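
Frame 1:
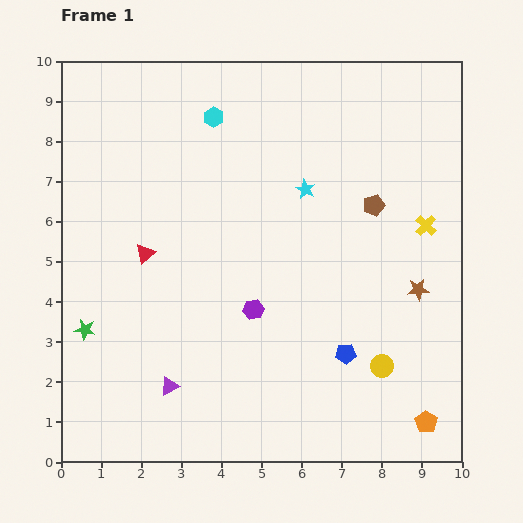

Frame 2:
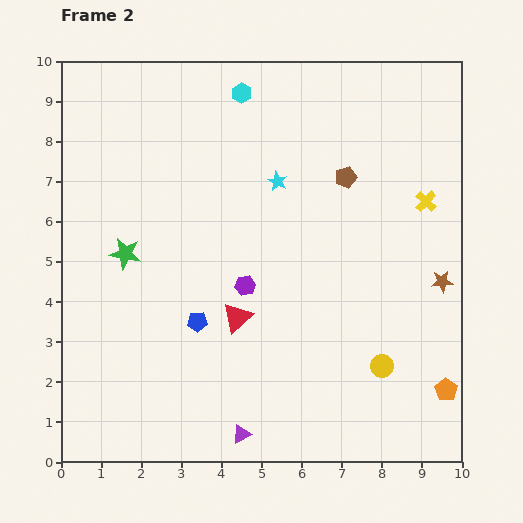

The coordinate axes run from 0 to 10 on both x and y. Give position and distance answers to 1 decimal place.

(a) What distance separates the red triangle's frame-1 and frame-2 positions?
2.8

The red triangle moved from (2.1, 5.2) to (4.4, 3.6), a distance of √(2.3² + 1.6²) ≈ 2.8.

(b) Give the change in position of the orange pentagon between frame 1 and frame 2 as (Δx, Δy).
(0.5, 0.8)

The orange pentagon was at (9.1, 1.0) in frame 1 and (9.6, 1.8) in frame 2.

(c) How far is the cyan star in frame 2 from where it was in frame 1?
0.7

The cyan star moved from (6.1, 6.8) to (5.4, 7.0), a distance of √(0.7² + 0.2²) ≈ 0.7.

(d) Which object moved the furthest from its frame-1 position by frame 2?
the blue pentagon

(moved 3.8; next 2.8)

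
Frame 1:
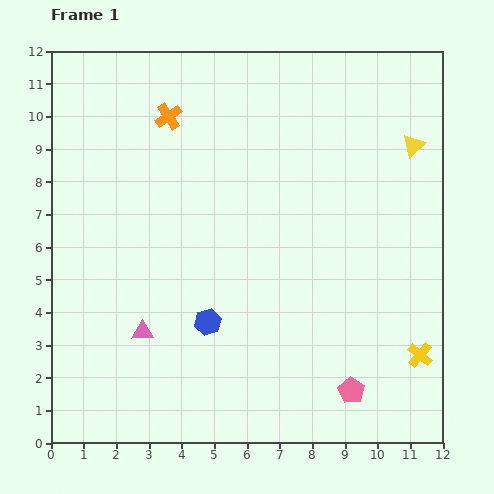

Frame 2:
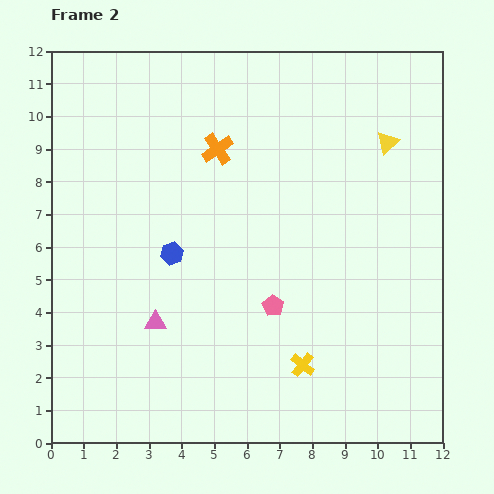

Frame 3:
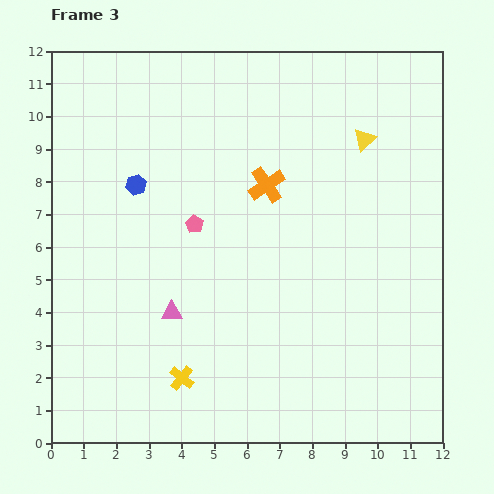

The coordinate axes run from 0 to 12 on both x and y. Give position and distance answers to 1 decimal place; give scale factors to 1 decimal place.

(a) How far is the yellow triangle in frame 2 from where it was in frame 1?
0.8

The yellow triangle moved from (11.1, 9.1) to (10.3, 9.2), a distance of √(0.8² + 0.1²) ≈ 0.8.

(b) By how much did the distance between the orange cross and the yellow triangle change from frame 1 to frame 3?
-4.3

Distance in frame 1: 7.6. Distance in frame 3: 3.3.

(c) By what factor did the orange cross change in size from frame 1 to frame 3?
1.4×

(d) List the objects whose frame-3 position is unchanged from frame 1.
none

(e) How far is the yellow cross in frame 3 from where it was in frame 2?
3.7

The yellow cross moved from (7.7, 2.4) to (4.0, 2.0), a distance of √(3.7² + 0.4²) ≈ 3.7.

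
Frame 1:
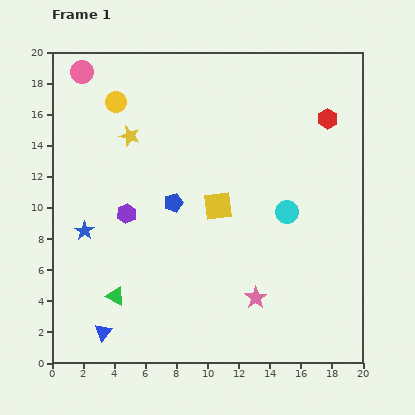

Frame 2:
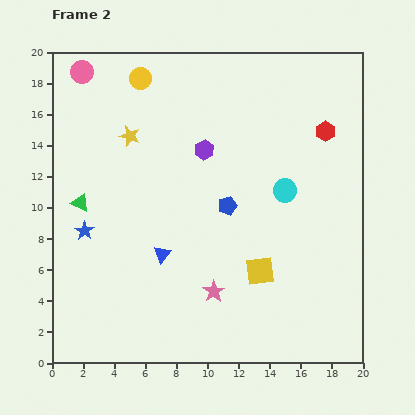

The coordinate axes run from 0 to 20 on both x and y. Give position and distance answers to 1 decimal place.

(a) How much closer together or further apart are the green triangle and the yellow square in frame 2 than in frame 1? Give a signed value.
+3.6

Distance in frame 1: 8.8. Distance in frame 2: 12.4.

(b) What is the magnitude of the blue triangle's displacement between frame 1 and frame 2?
6.3

The blue triangle moved from (3.3, 2.0) to (7.1, 7.0), a distance of √(3.8² + 5.0²) ≈ 6.3.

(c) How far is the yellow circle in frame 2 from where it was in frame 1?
2.2

The yellow circle moved from (4.1, 16.8) to (5.7, 18.3), a distance of √(1.6² + 1.5²) ≈ 2.2.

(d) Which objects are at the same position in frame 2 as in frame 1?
the blue star, the pink circle, the yellow star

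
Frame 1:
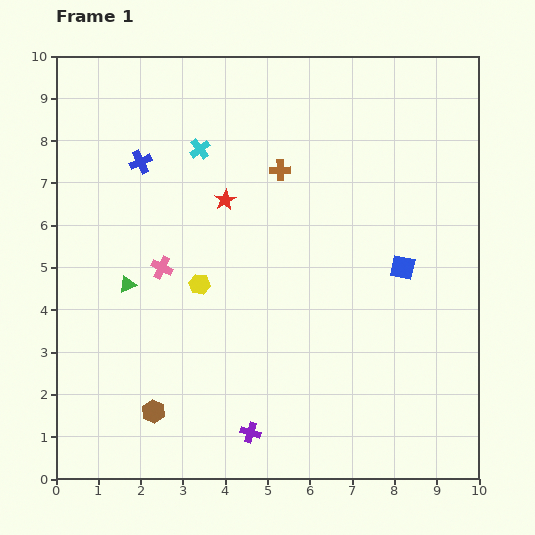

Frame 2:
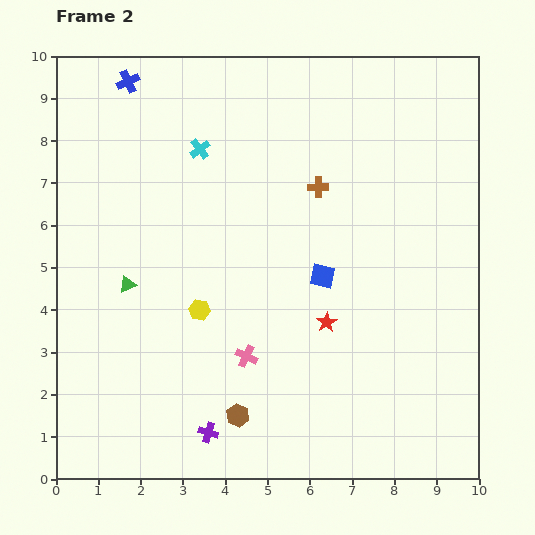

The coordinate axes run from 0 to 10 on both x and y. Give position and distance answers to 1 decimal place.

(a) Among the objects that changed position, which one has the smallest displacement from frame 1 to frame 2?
the yellow hexagon

(moved 0.6)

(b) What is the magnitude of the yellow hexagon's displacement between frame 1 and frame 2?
0.6

The yellow hexagon moved from (3.4, 4.6) to (3.4, 4.0), a distance of √(0.0² + 0.6²) ≈ 0.6.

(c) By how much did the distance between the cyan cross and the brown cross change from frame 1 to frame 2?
+0.9

Distance in frame 1: 2.0. Distance in frame 2: 2.9.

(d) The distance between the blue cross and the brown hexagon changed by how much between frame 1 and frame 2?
+2.4

Distance in frame 1: 5.9. Distance in frame 2: 8.3.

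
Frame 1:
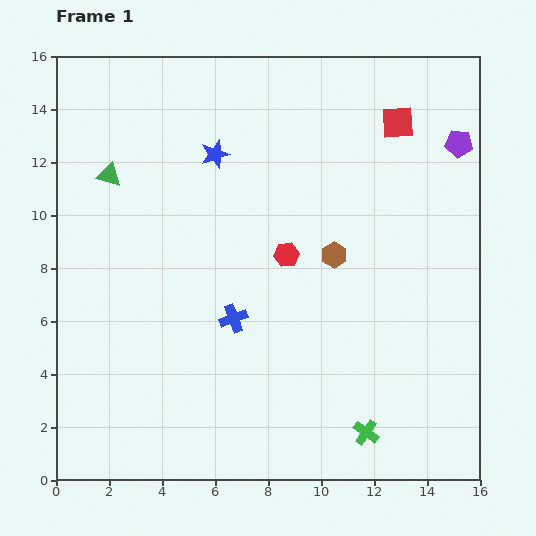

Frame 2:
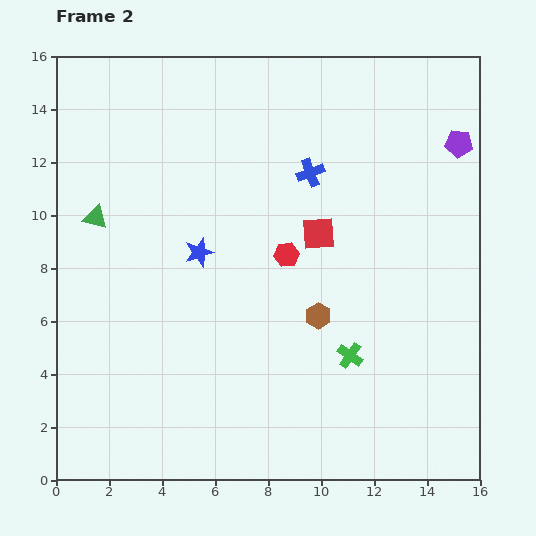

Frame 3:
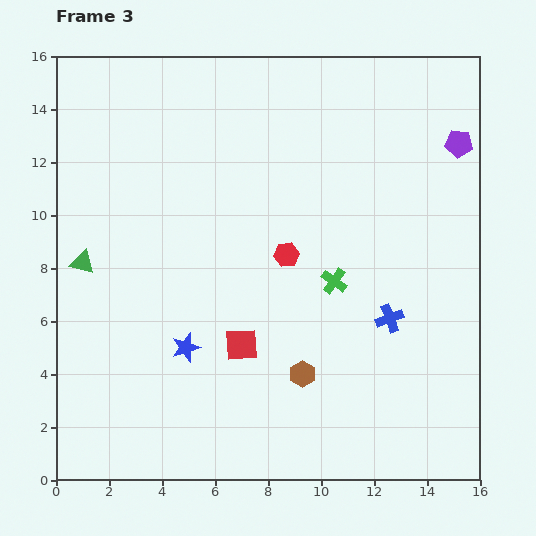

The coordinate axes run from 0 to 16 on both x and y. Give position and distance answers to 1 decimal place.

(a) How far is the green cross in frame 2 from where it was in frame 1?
3.0

The green cross moved from (11.7, 1.8) to (11.1, 4.7), a distance of √(0.6² + 2.9²) ≈ 3.0.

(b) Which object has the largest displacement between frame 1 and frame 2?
the blue cross

(moved 6.2; next 5.2)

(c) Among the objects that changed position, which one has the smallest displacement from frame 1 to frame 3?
the green triangle

(moved 3.4)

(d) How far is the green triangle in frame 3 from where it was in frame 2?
1.8

The green triangle moved from (1.5, 9.9) to (1.0, 8.2), a distance of √(0.5² + 1.7²) ≈ 1.8.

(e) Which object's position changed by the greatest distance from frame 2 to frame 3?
the blue cross

(moved 6.3; next 5.1)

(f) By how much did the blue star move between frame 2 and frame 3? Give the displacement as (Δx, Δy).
(-0.5, -3.6)

The blue star was at (5.4, 8.6) in frame 2 and (4.9, 5.0) in frame 3.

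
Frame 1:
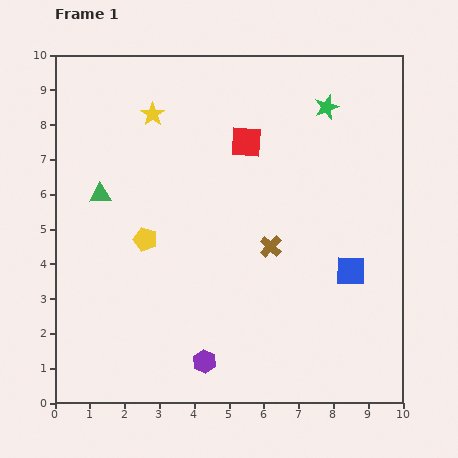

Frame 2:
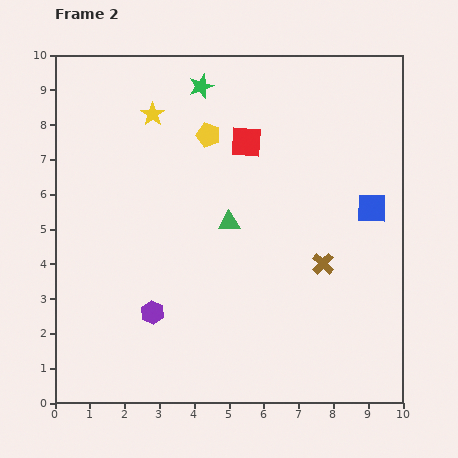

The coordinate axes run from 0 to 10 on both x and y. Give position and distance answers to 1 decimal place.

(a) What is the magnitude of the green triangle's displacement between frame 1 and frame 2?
3.8

The green triangle moved from (1.3, 6.0) to (5.0, 5.2), a distance of √(3.7² + 0.8²) ≈ 3.8.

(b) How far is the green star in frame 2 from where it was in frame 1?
3.6

The green star moved from (7.8, 8.5) to (4.2, 9.1), a distance of √(3.6² + 0.6²) ≈ 3.6.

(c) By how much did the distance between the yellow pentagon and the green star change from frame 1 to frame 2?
-5.0

Distance in frame 1: 6.4. Distance in frame 2: 1.4.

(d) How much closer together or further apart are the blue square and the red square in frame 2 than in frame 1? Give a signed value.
-0.7

Distance in frame 1: 4.8. Distance in frame 2: 4.1.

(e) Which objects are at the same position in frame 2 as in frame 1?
the yellow star, the red square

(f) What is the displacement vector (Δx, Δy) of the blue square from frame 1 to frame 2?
(0.6, 1.8)

The blue square was at (8.5, 3.8) in frame 1 and (9.1, 5.6) in frame 2.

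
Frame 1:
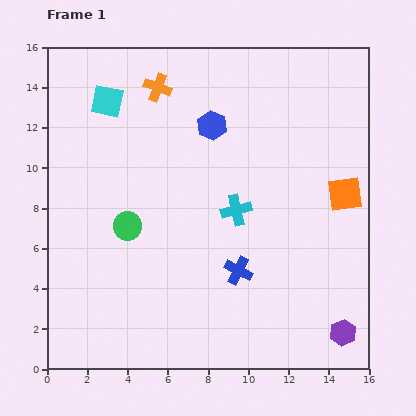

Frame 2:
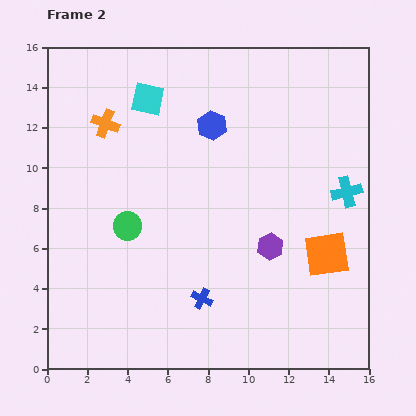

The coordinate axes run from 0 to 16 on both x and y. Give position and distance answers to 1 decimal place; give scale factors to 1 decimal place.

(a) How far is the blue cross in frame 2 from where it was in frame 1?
2.3

The blue cross moved from (9.5, 4.9) to (7.7, 3.5), a distance of √(1.8² + 1.4²) ≈ 2.3.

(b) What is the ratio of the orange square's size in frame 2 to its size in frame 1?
1.3×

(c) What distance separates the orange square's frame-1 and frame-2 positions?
3.1

The orange square moved from (14.8, 8.7) to (13.9, 5.7), a distance of √(0.9² + 3.0²) ≈ 3.1.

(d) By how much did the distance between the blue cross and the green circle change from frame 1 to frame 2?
-0.7

Distance in frame 1: 5.9. Distance in frame 2: 5.2.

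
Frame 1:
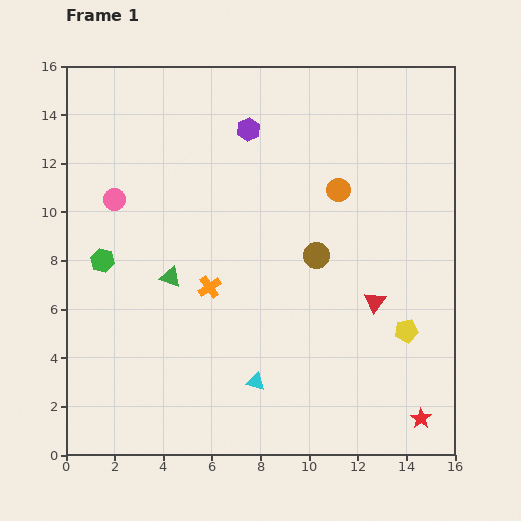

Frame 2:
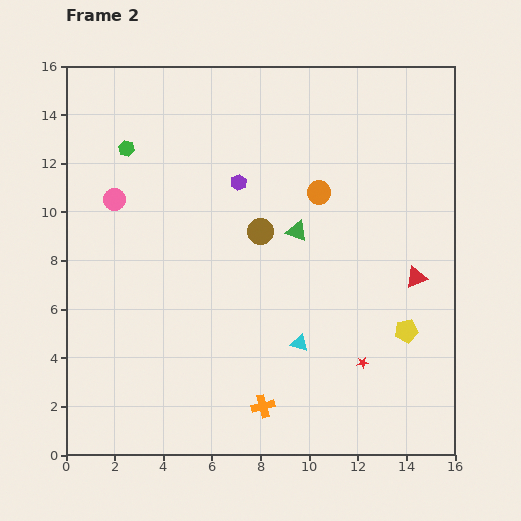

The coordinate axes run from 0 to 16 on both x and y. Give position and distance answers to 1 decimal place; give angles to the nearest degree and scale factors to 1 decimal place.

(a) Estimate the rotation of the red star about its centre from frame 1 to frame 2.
30° clockwise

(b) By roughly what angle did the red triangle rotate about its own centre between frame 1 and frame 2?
32° clockwise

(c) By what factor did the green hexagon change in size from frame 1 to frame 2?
0.7×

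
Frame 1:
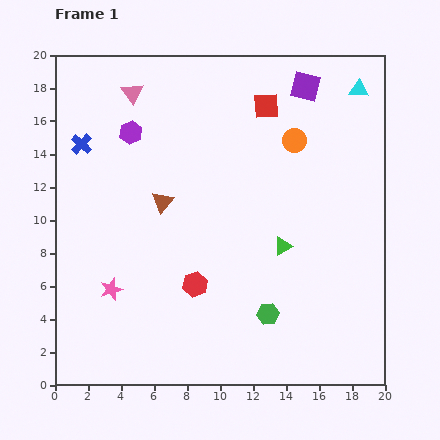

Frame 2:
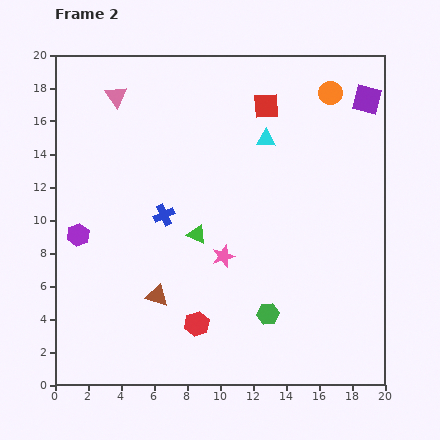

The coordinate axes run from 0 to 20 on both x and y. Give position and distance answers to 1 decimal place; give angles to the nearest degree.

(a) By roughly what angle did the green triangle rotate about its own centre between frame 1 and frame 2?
53° clockwise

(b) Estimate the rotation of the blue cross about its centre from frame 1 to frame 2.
22° clockwise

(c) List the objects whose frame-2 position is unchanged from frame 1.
the green hexagon, the red square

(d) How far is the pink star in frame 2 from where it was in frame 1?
7.1

The pink star moved from (3.4, 5.8) to (10.2, 7.8), a distance of √(6.8² + 2.0²) ≈ 7.1.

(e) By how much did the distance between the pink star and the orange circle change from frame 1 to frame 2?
-2.5

Distance in frame 1: 14.3. Distance in frame 2: 11.8.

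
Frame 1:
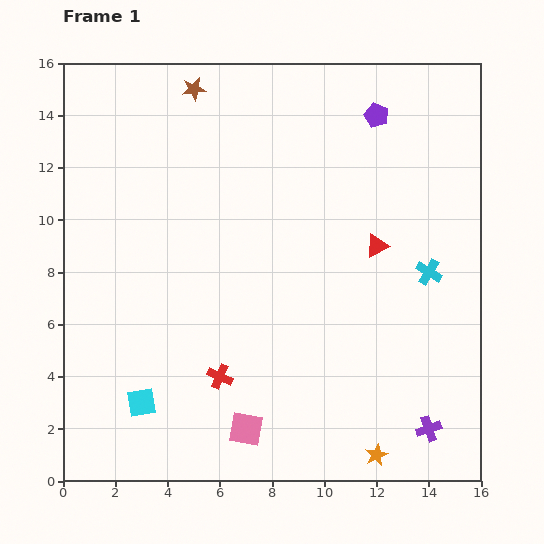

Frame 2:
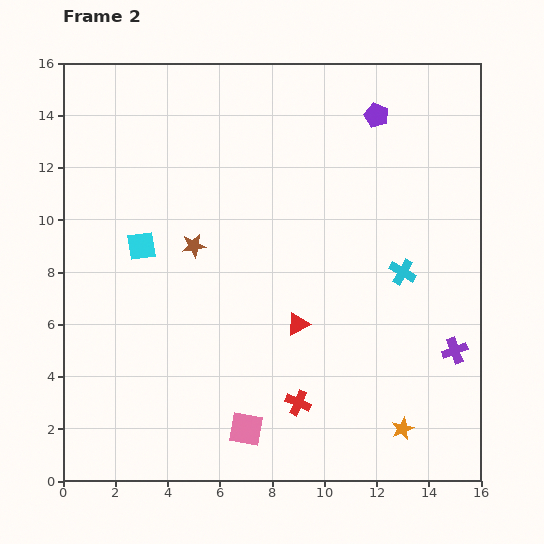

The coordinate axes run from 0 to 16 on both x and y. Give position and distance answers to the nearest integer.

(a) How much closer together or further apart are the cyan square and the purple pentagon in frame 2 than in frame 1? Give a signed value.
-4

Distance in frame 1: 14. Distance in frame 2: 10.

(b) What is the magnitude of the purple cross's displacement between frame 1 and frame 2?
3

The purple cross moved from (14, 2) to (15, 5), a distance of √(1² + 3²) ≈ 3.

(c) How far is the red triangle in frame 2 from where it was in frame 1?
4

The red triangle moved from (12, 9) to (9, 6), a distance of √(3² + 3²) ≈ 4.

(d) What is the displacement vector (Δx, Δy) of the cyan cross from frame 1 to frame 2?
(-1, 0)

The cyan cross was at (14, 8) in frame 1 and (13, 8) in frame 2.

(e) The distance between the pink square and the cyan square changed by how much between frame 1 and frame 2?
+4

Distance in frame 1: 4. Distance in frame 2: 8.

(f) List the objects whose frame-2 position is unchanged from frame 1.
the purple pentagon, the pink square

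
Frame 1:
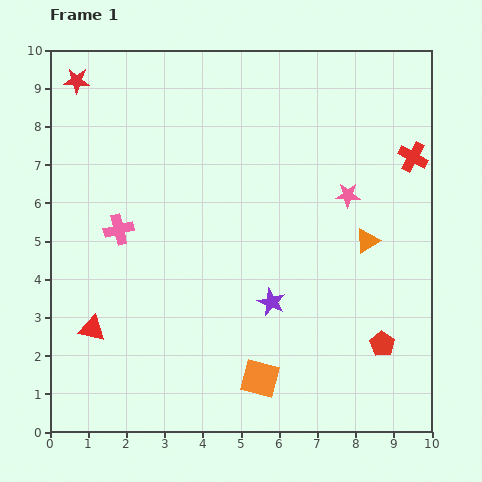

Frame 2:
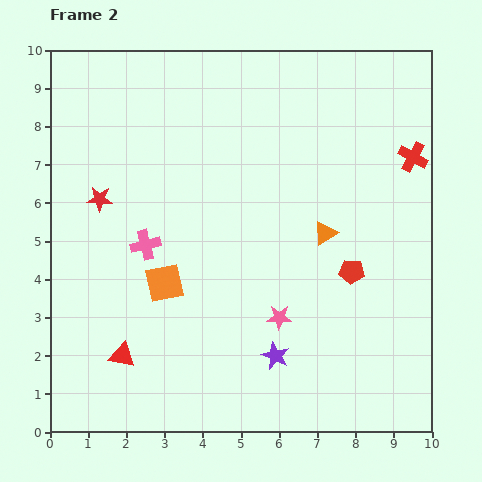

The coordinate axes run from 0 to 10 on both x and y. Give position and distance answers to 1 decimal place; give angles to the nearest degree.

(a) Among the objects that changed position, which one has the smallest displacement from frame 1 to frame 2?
the pink cross

(moved 0.8)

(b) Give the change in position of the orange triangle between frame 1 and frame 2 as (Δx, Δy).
(-1.1, 0.2)

The orange triangle was at (8.3, 5.0) in frame 1 and (7.2, 5.2) in frame 2.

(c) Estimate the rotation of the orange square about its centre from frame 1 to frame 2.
26° counter-clockwise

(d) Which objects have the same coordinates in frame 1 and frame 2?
the red cross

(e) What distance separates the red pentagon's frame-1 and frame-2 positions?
2.1

The red pentagon moved from (8.7, 2.3) to (7.9, 4.2), a distance of √(0.8² + 1.9²) ≈ 2.1.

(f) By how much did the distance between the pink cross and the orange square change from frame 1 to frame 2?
-4.3

Distance in frame 1: 5.4. Distance in frame 2: 1.1.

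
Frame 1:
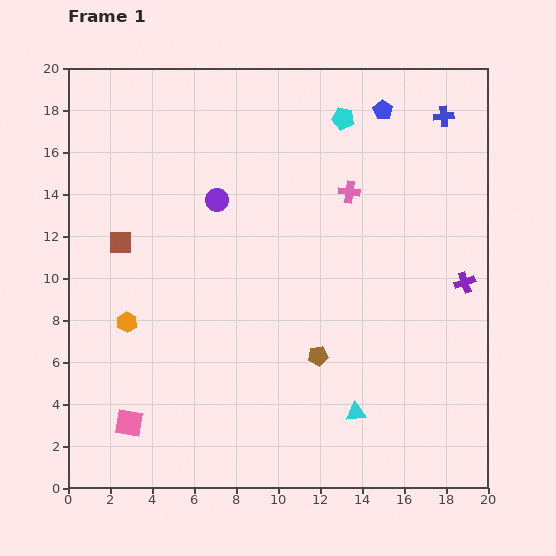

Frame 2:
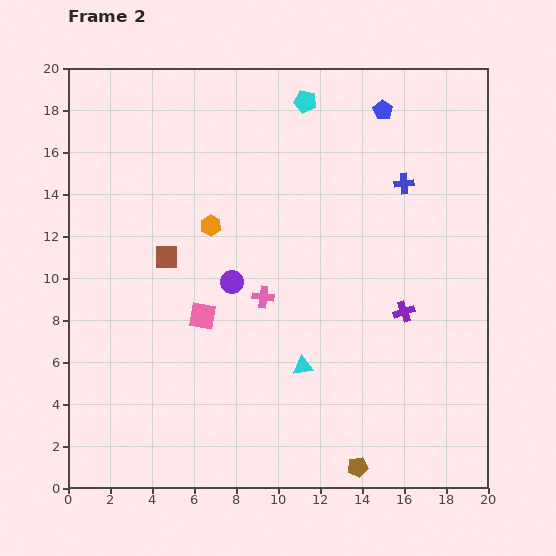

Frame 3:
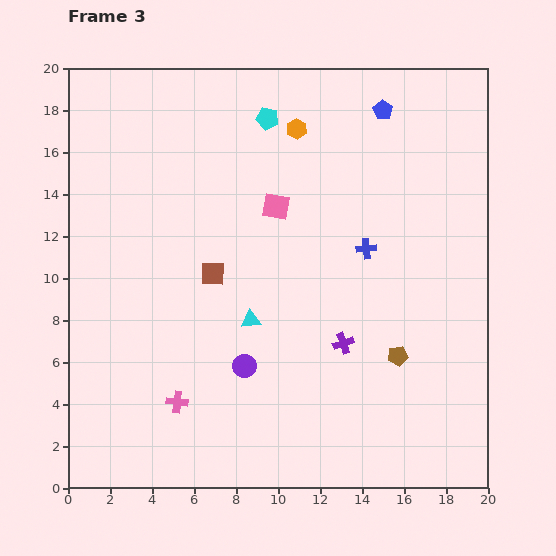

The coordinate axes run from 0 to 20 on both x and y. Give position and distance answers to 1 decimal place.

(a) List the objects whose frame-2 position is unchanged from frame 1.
the blue pentagon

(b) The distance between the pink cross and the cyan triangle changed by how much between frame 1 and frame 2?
-6.7

Distance in frame 1: 10.5. Distance in frame 2: 3.8.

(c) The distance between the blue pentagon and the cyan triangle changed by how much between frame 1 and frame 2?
-1.7

Distance in frame 1: 14.5. Distance in frame 2: 12.8.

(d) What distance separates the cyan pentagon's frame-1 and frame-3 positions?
3.6

The cyan pentagon moved from (13.1, 17.6) to (9.5, 17.6), a distance of √(3.6² + 0.0²) ≈ 3.6.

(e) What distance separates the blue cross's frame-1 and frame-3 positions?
7.3

The blue cross moved from (17.9, 17.7) to (14.2, 11.4), a distance of √(3.7² + 6.3²) ≈ 7.3.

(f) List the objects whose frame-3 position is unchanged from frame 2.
the blue pentagon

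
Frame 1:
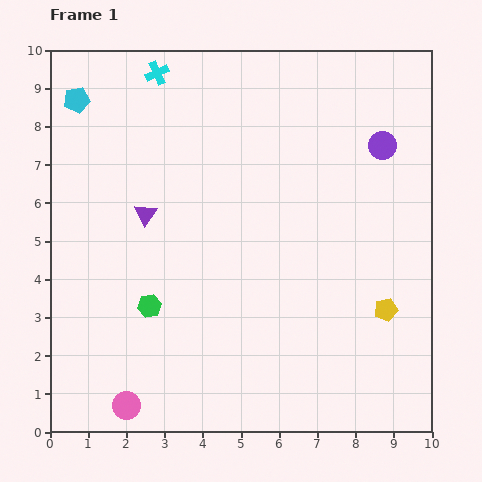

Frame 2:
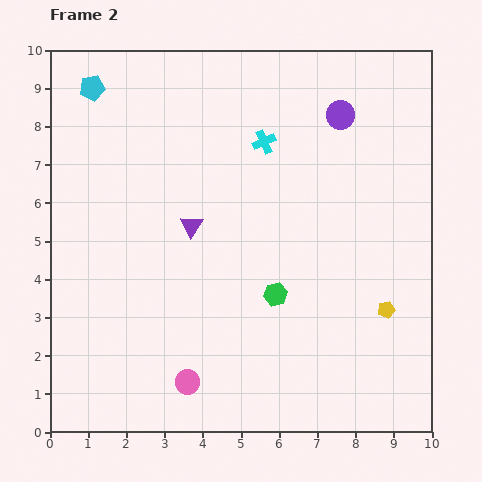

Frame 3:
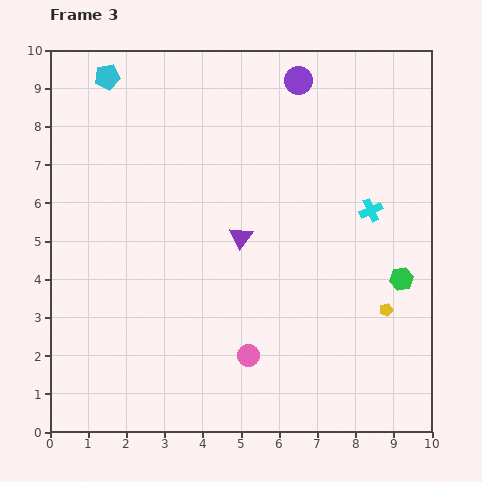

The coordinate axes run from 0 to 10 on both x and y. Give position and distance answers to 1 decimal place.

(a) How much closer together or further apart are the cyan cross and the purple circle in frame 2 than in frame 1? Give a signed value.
-4.1

Distance in frame 1: 6.2. Distance in frame 2: 2.1.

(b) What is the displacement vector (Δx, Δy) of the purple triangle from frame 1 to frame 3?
(2.5, -0.6)

The purple triangle was at (2.5, 5.7) in frame 1 and (5.0, 5.1) in frame 3.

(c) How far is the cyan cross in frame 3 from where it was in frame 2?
3.3

The cyan cross moved from (5.6, 7.6) to (8.4, 5.8), a distance of √(2.8² + 1.8²) ≈ 3.3.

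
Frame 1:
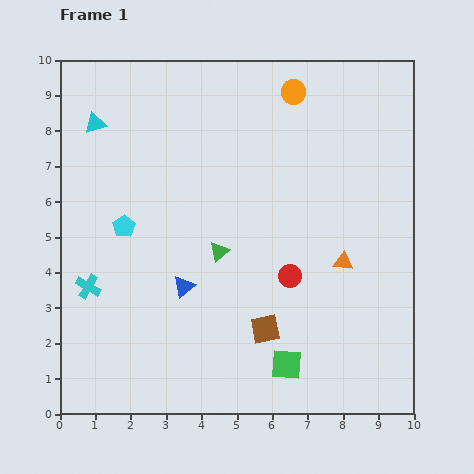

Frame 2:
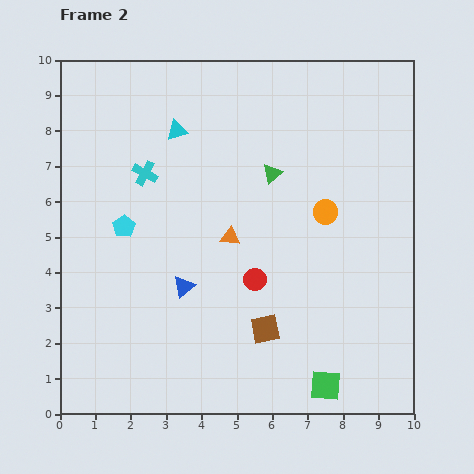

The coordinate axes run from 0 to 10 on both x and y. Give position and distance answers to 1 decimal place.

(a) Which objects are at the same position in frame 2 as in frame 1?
the blue triangle, the cyan pentagon, the brown square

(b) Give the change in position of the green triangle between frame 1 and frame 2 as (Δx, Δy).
(1.5, 2.2)

The green triangle was at (4.5, 4.6) in frame 1 and (6.0, 6.8) in frame 2.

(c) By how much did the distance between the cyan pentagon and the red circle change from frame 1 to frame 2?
-0.9

Distance in frame 1: 4.9. Distance in frame 2: 4.0.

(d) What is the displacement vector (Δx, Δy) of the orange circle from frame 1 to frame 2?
(0.9, -3.4)

The orange circle was at (6.6, 9.1) in frame 1 and (7.5, 5.7) in frame 2.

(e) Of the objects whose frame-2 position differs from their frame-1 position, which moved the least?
the red circle

(moved 1.0)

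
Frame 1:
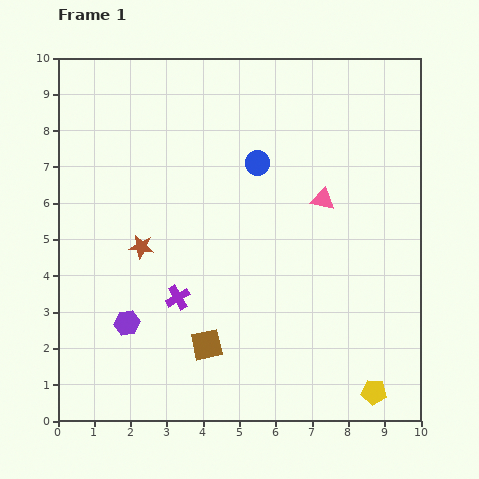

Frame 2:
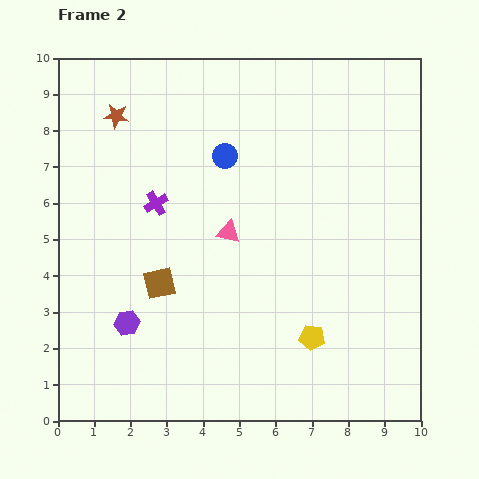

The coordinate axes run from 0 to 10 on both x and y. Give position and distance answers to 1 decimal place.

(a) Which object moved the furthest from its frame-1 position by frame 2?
the brown star

(moved 3.7; next 2.8)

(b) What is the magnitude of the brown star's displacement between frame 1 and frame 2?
3.7

The brown star moved from (2.3, 4.8) to (1.6, 8.4), a distance of √(0.7² + 3.6²) ≈ 3.7.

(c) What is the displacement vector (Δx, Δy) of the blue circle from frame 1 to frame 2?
(-0.9, 0.2)

The blue circle was at (5.5, 7.1) in frame 1 and (4.6, 7.3) in frame 2.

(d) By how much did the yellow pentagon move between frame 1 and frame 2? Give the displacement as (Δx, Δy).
(-1.7, 1.5)

The yellow pentagon was at (8.7, 0.8) in frame 1 and (7.0, 2.3) in frame 2.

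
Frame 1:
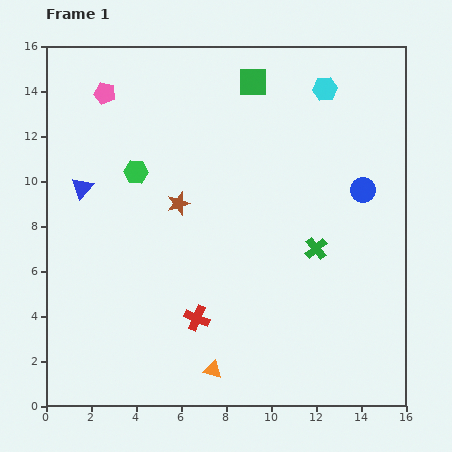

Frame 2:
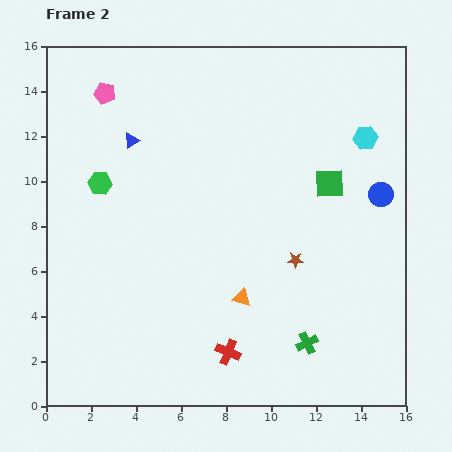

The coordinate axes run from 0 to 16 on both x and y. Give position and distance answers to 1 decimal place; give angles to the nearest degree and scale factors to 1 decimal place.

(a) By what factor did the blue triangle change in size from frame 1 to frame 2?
0.7×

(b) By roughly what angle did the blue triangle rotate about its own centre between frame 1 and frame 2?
18° clockwise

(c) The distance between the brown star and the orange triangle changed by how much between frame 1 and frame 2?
-4.7

Distance in frame 1: 7.6. Distance in frame 2: 2.9.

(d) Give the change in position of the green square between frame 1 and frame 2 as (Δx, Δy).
(3.4, -4.5)

The green square was at (9.2, 14.4) in frame 1 and (12.6, 9.9) in frame 2.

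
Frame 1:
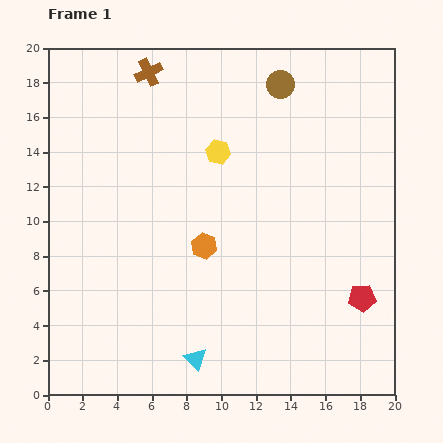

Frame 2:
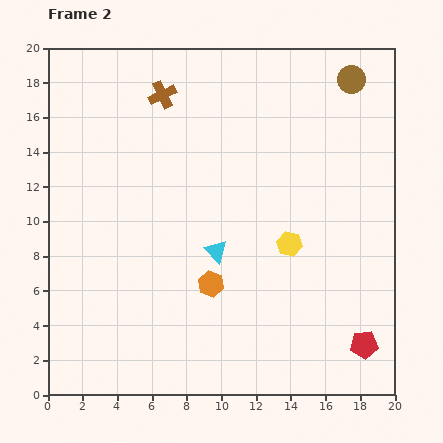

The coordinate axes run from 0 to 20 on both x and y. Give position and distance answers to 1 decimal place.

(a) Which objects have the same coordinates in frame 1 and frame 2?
none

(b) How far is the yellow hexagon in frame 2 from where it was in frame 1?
6.7

The yellow hexagon moved from (9.8, 14.0) to (13.9, 8.7), a distance of √(4.1² + 5.3²) ≈ 6.7.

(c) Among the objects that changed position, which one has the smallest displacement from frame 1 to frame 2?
the brown cross

(moved 1.5)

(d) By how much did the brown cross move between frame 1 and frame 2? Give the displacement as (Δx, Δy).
(0.8, -1.3)

The brown cross was at (5.8, 18.6) in frame 1 and (6.6, 17.3) in frame 2.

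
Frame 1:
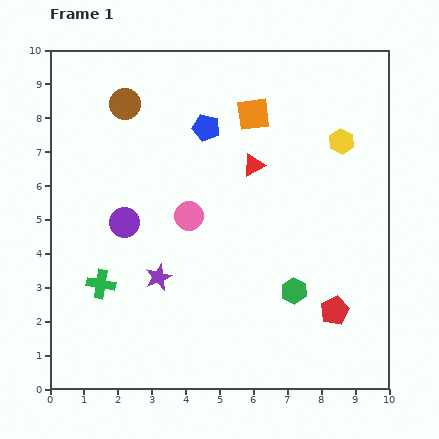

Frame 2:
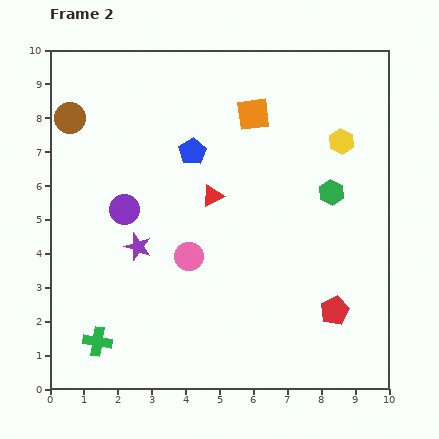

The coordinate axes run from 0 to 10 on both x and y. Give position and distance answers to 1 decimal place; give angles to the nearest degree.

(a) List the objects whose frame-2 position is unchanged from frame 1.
the yellow hexagon, the red pentagon, the orange square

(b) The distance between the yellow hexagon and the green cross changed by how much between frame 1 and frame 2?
+1.1

Distance in frame 1: 8.2. Distance in frame 2: 9.3.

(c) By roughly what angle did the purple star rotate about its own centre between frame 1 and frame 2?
31° counter-clockwise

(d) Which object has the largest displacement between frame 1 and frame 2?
the green hexagon

(moved 3.1; next 1.7)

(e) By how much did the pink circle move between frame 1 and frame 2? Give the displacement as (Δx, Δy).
(0.0, -1.2)

The pink circle was at (4.1, 5.1) in frame 1 and (4.1, 3.9) in frame 2.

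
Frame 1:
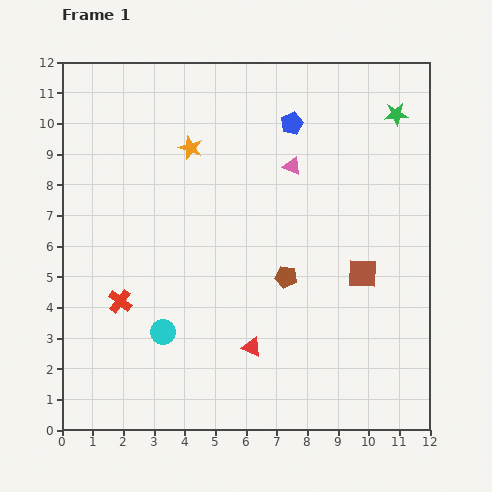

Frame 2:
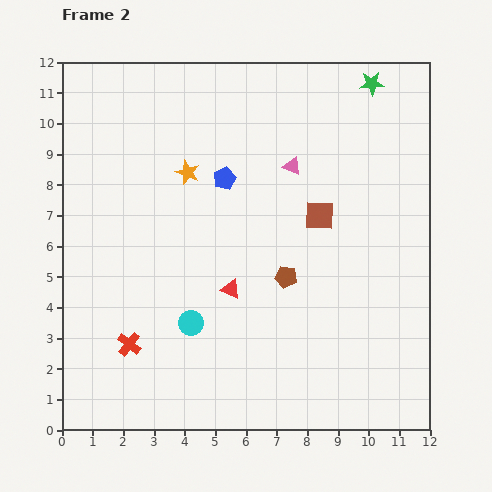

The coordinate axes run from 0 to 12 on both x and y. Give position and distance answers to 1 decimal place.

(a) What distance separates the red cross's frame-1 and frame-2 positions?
1.4

The red cross moved from (1.9, 4.2) to (2.2, 2.8), a distance of √(0.3² + 1.4²) ≈ 1.4.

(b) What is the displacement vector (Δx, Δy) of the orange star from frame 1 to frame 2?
(-0.1, -0.8)

The orange star was at (4.2, 9.2) in frame 1 and (4.1, 8.4) in frame 2.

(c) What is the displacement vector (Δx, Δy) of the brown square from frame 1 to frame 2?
(-1.4, 1.9)

The brown square was at (9.8, 5.1) in frame 1 and (8.4, 7.0) in frame 2.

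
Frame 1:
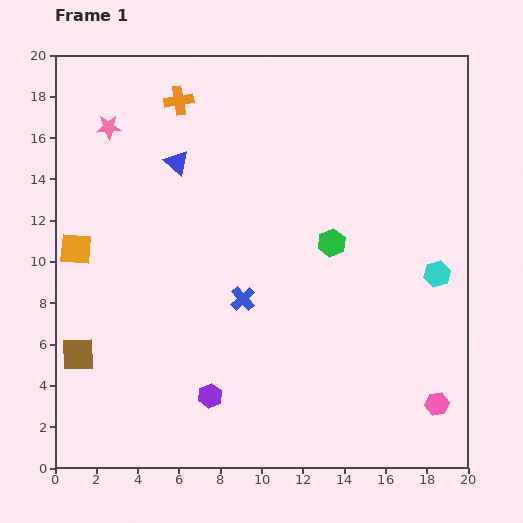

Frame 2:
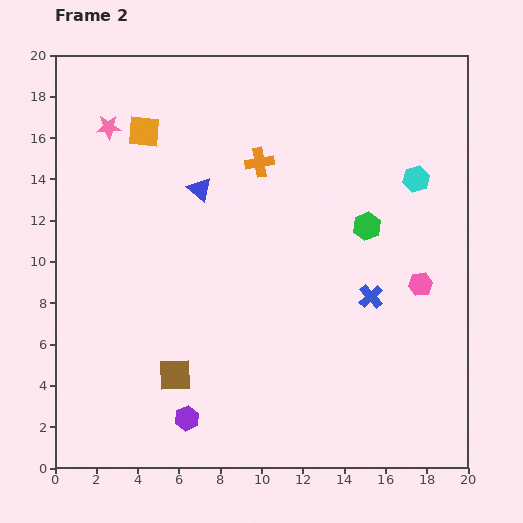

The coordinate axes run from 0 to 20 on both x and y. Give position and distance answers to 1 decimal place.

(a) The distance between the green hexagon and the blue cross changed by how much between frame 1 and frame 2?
-1.7

Distance in frame 1: 5.1. Distance in frame 2: 3.4.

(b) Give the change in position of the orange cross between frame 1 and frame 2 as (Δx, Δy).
(3.9, -3.0)

The orange cross was at (6.0, 17.8) in frame 1 and (9.9, 14.8) in frame 2.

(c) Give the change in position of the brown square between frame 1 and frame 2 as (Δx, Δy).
(4.7, -1.0)

The brown square was at (1.1, 5.5) in frame 1 and (5.8, 4.5) in frame 2.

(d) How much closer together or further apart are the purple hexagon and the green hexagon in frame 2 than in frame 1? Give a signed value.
+3.2

Distance in frame 1: 9.5. Distance in frame 2: 12.7.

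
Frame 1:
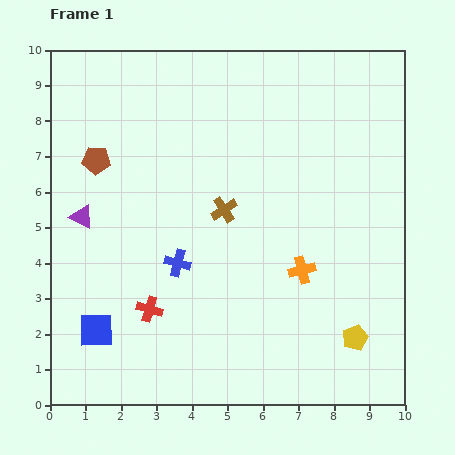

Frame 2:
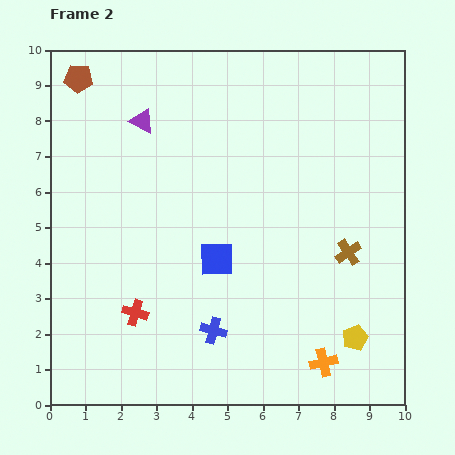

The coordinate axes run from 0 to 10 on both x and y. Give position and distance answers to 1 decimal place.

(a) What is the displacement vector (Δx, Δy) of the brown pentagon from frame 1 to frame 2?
(-0.5, 2.3)

The brown pentagon was at (1.3, 6.9) in frame 1 and (0.8, 9.2) in frame 2.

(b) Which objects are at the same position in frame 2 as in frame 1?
the yellow pentagon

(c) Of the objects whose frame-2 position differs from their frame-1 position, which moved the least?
the red cross

(moved 0.4)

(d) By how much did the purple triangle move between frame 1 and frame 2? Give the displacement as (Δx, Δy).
(1.7, 2.7)

The purple triangle was at (0.9, 5.3) in frame 1 and (2.6, 8.0) in frame 2.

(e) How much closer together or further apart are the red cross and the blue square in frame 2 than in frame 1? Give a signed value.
+1.1

Distance in frame 1: 1.6. Distance in frame 2: 2.7.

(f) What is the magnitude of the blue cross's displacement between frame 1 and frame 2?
2.1

The blue cross moved from (3.6, 4.0) to (4.6, 2.1), a distance of √(1.0² + 1.9²) ≈ 2.1.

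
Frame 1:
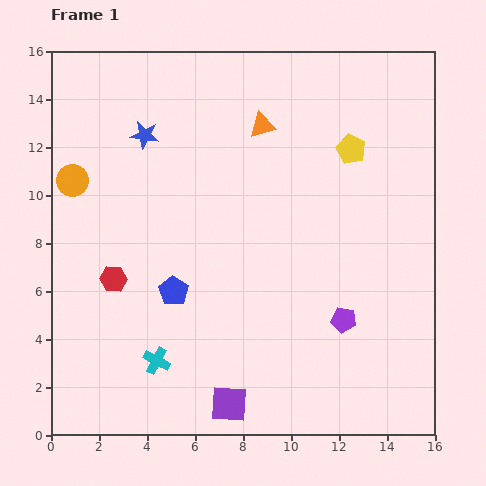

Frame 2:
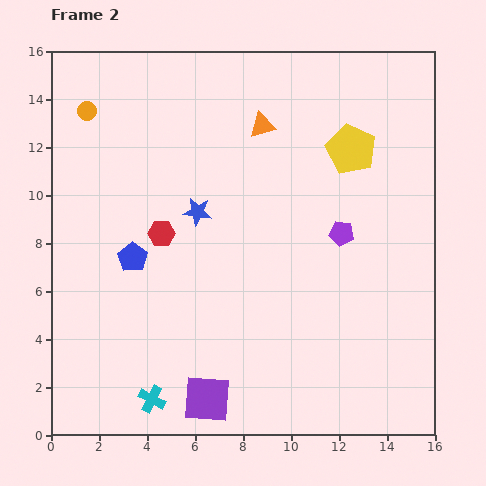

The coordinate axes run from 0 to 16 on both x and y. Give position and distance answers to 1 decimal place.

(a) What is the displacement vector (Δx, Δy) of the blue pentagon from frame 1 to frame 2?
(-1.7, 1.4)

The blue pentagon was at (5.1, 6.0) in frame 1 and (3.4, 7.4) in frame 2.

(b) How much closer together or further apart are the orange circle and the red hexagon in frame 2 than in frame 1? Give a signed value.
+1.6

Distance in frame 1: 4.4. Distance in frame 2: 6.0.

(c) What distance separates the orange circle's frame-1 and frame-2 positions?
3.0

The orange circle moved from (0.9, 10.6) to (1.5, 13.5), a distance of √(0.6² + 2.9²) ≈ 3.0.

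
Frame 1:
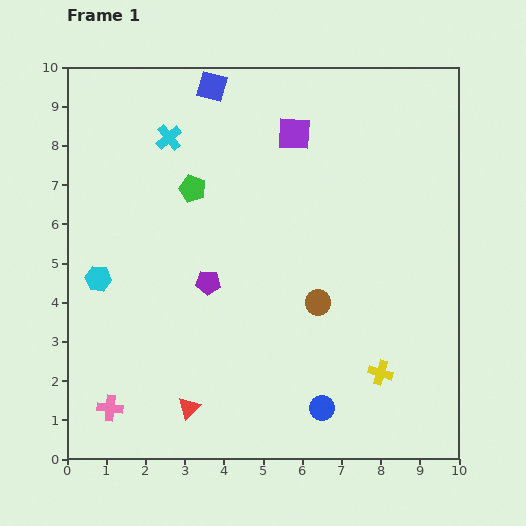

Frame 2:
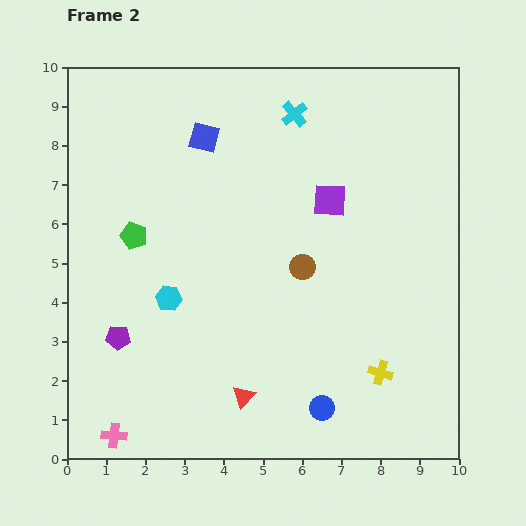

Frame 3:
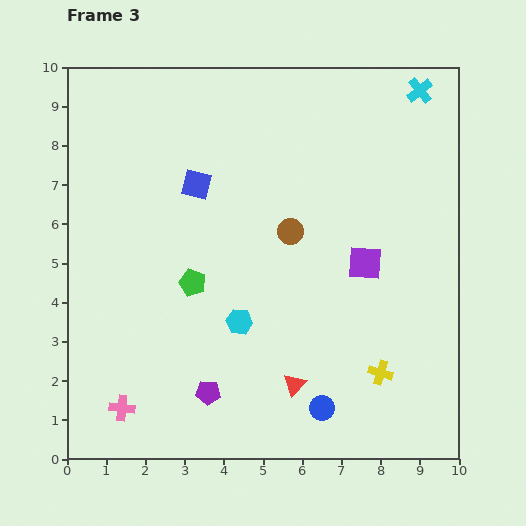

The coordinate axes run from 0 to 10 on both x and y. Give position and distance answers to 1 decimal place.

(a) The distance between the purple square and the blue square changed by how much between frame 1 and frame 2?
+1.2

Distance in frame 1: 2.4. Distance in frame 2: 3.6.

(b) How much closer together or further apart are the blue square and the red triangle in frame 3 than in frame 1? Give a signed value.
-2.5

Distance in frame 1: 8.2. Distance in frame 3: 5.7.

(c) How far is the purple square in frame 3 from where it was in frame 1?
3.8

The purple square moved from (5.8, 8.3) to (7.6, 5.0), a distance of √(1.8² + 3.3²) ≈ 3.8.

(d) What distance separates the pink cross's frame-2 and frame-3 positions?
0.7

The pink cross moved from (1.2, 0.6) to (1.4, 1.3), a distance of √(0.2² + 0.7²) ≈ 0.7.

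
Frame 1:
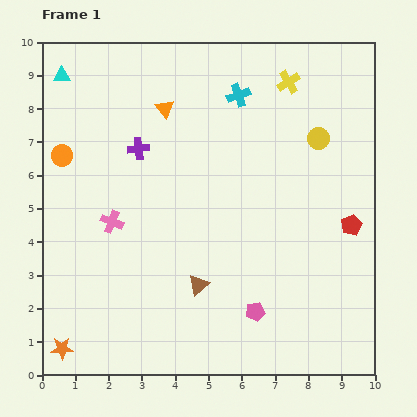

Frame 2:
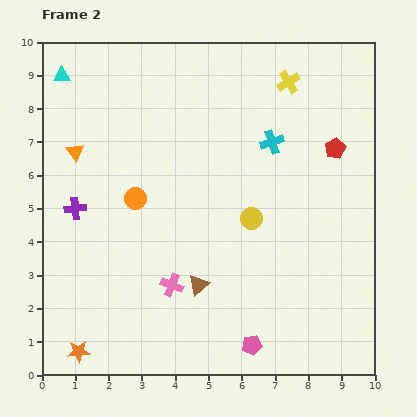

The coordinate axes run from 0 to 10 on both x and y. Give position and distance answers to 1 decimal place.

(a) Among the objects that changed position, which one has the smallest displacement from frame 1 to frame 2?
the orange star

(moved 0.5)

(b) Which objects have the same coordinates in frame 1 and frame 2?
the cyan triangle, the yellow cross, the brown triangle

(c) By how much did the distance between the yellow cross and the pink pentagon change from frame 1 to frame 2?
+1.0

Distance in frame 1: 7.0. Distance in frame 2: 8.0.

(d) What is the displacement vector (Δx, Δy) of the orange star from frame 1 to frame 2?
(0.5, -0.1)

The orange star was at (0.6, 0.8) in frame 1 and (1.1, 0.7) in frame 2.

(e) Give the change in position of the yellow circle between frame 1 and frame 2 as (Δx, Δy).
(-2.0, -2.4)

The yellow circle was at (8.3, 7.1) in frame 1 and (6.3, 4.7) in frame 2.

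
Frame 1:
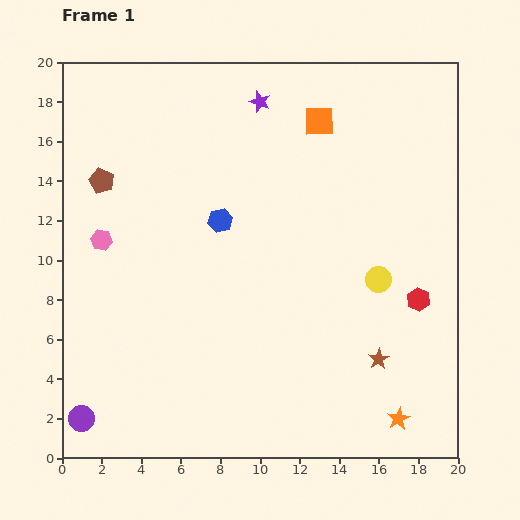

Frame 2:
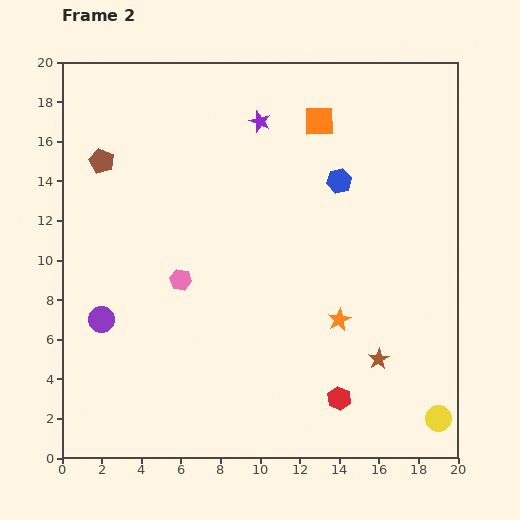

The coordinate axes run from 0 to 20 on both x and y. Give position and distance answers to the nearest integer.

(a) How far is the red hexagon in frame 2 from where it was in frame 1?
6

The red hexagon moved from (18, 8) to (14, 3), a distance of √(4² + 5²) ≈ 6.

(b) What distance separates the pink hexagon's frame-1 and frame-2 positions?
4

The pink hexagon moved from (2, 11) to (6, 9), a distance of √(4² + 2²) ≈ 4.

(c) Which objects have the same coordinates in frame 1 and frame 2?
the orange square, the brown star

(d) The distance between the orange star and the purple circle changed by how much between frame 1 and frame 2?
-4

Distance in frame 1: 16. Distance in frame 2: 12.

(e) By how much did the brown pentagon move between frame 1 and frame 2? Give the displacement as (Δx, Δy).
(0, 1)

The brown pentagon was at (2, 14) in frame 1 and (2, 15) in frame 2.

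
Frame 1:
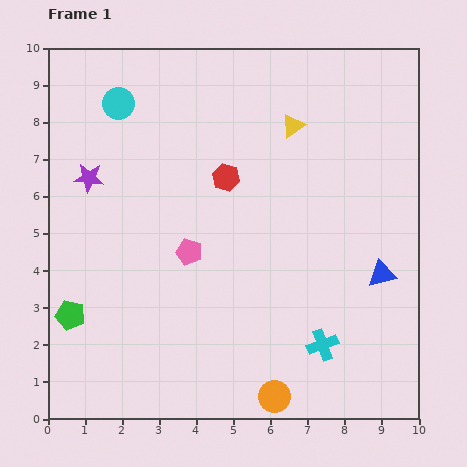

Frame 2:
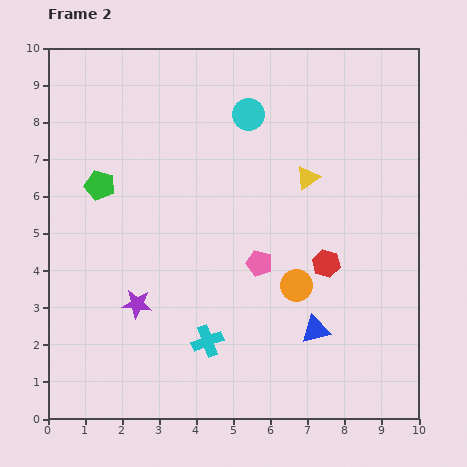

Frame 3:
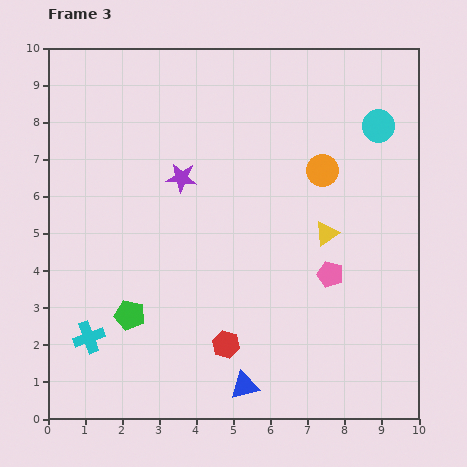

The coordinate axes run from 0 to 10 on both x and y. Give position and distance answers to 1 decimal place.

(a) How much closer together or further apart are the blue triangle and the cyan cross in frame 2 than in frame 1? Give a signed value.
+0.4

Distance in frame 1: 2.5. Distance in frame 2: 2.9.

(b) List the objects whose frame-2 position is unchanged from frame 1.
none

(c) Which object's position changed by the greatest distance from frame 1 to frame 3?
the cyan circle

(moved 7.0; next 6.3)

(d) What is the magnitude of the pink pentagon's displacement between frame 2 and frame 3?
1.9

The pink pentagon moved from (5.7, 4.2) to (7.6, 3.9), a distance of √(1.9² + 0.3²) ≈ 1.9.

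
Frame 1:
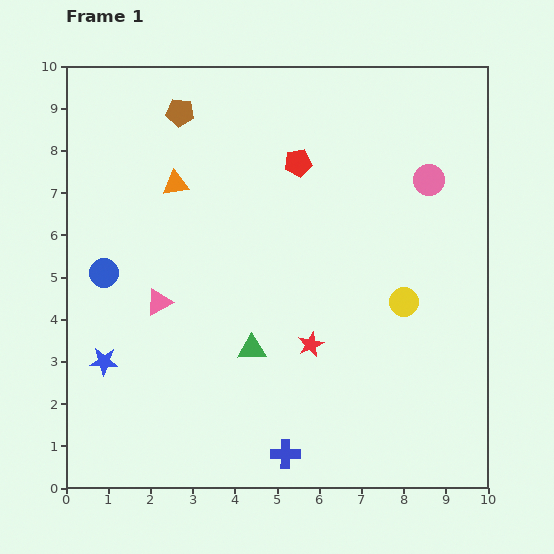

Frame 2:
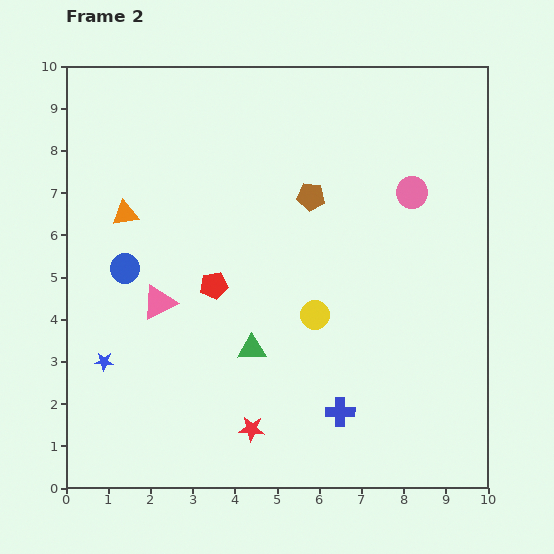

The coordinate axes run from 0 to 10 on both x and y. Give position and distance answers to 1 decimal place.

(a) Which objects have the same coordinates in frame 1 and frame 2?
the blue star, the pink triangle, the green triangle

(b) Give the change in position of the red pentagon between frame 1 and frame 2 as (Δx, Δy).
(-2.0, -2.9)

The red pentagon was at (5.5, 7.7) in frame 1 and (3.5, 4.8) in frame 2.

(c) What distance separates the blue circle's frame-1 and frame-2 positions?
0.5

The blue circle moved from (0.9, 5.1) to (1.4, 5.2), a distance of √(0.5² + 0.1²) ≈ 0.5.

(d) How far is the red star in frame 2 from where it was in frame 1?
2.4

The red star moved from (5.8, 3.4) to (4.4, 1.4), a distance of √(1.4² + 2.0²) ≈ 2.4.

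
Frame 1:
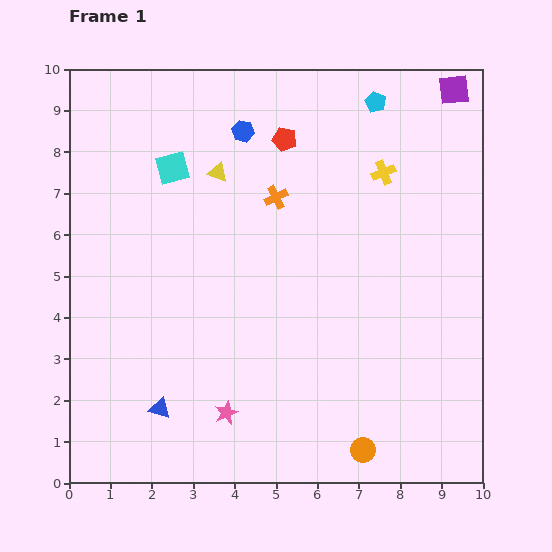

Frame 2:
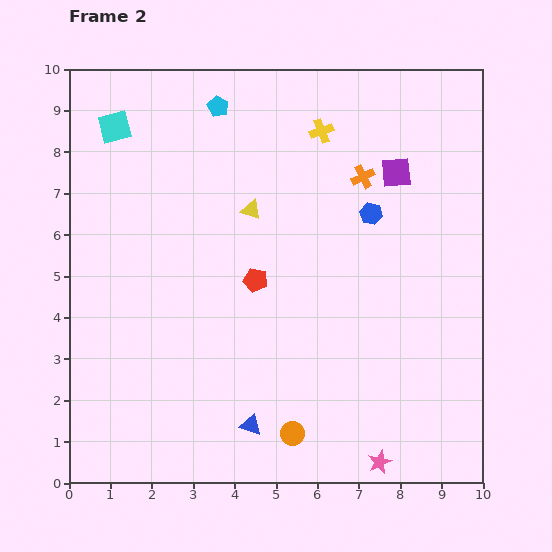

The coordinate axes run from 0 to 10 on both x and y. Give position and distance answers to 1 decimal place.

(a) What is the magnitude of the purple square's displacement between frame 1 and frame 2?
2.4

The purple square moved from (9.3, 9.5) to (7.9, 7.5), a distance of √(1.4² + 2.0²) ≈ 2.4.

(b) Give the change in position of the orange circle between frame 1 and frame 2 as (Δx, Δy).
(-1.7, 0.4)

The orange circle was at (7.1, 0.8) in frame 1 and (5.4, 1.2) in frame 2.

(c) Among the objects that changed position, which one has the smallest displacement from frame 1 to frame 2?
the yellow triangle

(moved 1.2)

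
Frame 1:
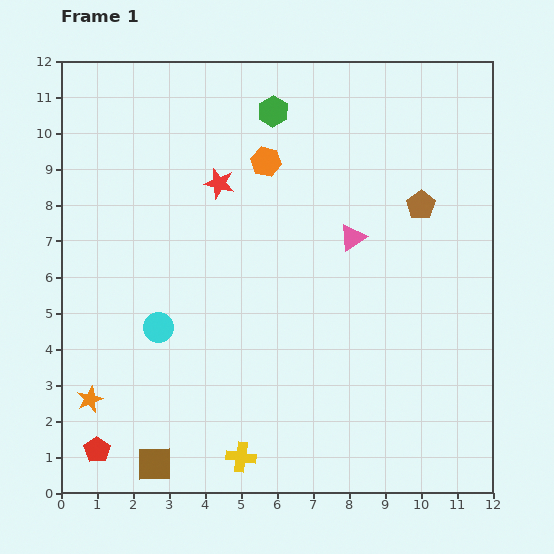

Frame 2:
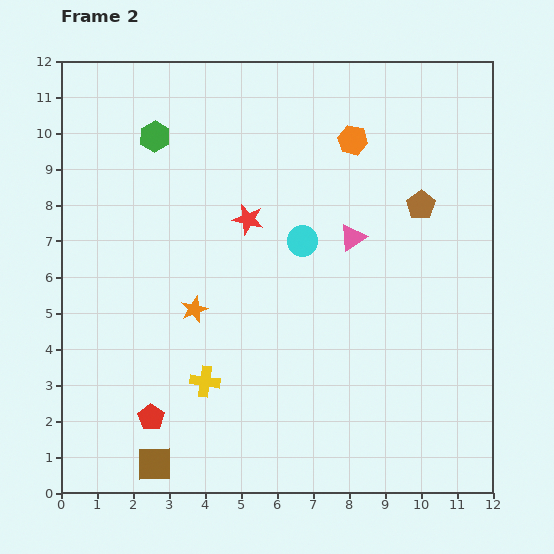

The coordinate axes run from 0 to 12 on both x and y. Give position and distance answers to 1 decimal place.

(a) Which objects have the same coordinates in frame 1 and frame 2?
the pink triangle, the brown square, the brown pentagon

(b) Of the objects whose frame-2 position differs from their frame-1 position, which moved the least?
the red star

(moved 1.3)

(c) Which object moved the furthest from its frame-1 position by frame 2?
the cyan circle

(moved 4.7; next 3.8)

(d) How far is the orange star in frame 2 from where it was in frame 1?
3.8

The orange star moved from (0.8, 2.6) to (3.7, 5.1), a distance of √(2.9² + 2.5²) ≈ 3.8.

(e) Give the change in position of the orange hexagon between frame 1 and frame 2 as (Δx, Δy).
(2.4, 0.6)

The orange hexagon was at (5.7, 9.2) in frame 1 and (8.1, 9.8) in frame 2.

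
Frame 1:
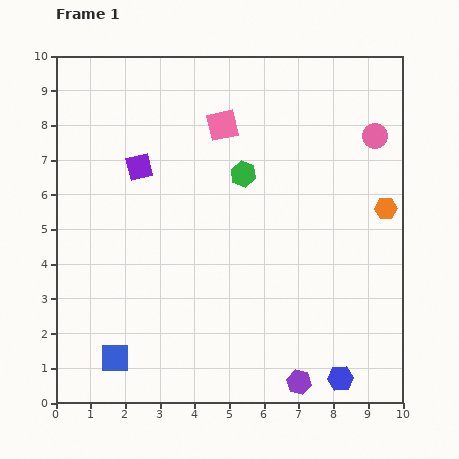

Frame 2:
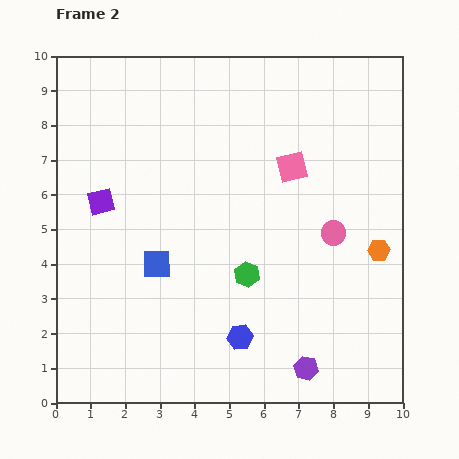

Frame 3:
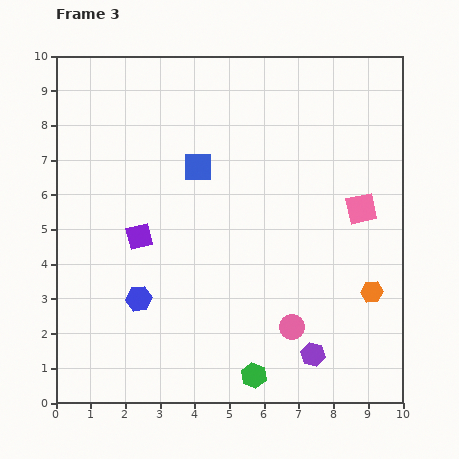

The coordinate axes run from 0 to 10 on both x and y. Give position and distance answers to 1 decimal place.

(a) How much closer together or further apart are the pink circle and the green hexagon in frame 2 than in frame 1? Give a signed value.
-1.2

Distance in frame 1: 4.0. Distance in frame 2: 2.8.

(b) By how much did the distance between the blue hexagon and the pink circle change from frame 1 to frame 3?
-2.6

Distance in frame 1: 7.1. Distance in frame 3: 4.5.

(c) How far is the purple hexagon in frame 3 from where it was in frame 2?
0.4

The purple hexagon moved from (7.2, 1.0) to (7.4, 1.4), a distance of √(0.2² + 0.4²) ≈ 0.4.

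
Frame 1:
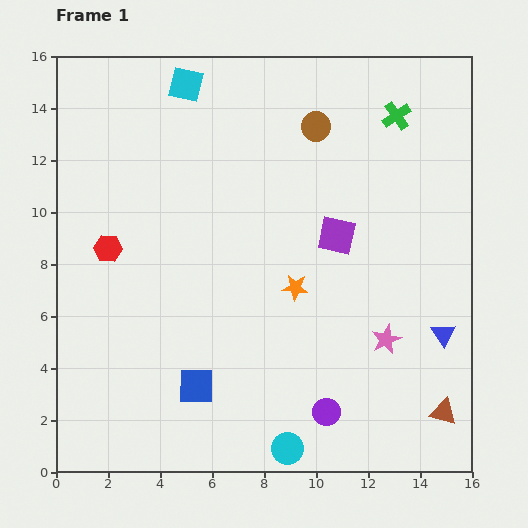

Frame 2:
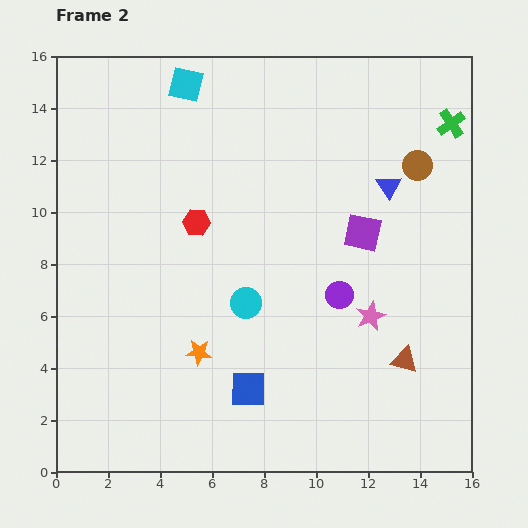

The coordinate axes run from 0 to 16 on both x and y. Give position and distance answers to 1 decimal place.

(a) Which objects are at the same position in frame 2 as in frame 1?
the cyan square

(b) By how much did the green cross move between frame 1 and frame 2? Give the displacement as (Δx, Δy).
(2.1, -0.3)

The green cross was at (13.1, 13.7) in frame 1 and (15.2, 13.4) in frame 2.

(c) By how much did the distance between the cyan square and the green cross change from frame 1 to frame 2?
+2.1

Distance in frame 1: 8.2. Distance in frame 2: 10.3.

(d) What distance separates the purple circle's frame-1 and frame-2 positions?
4.5

The purple circle moved from (10.4, 2.3) to (10.9, 6.8), a distance of √(0.5² + 4.5²) ≈ 4.5.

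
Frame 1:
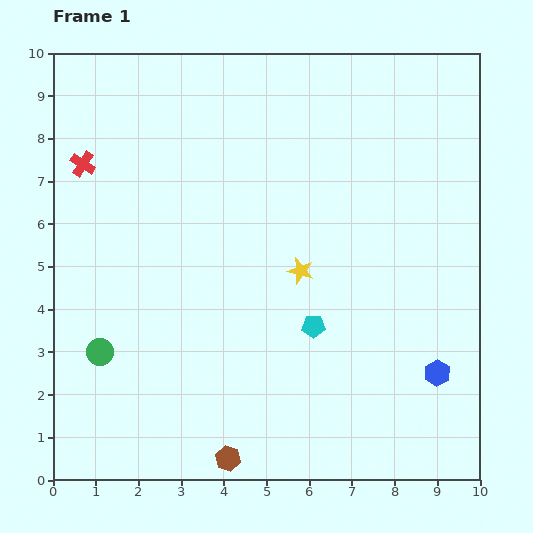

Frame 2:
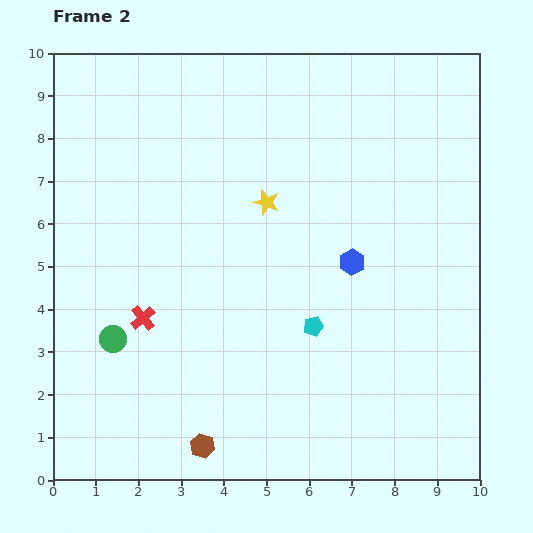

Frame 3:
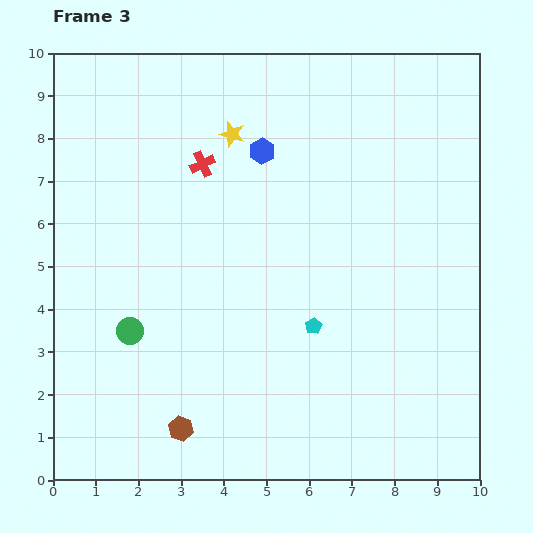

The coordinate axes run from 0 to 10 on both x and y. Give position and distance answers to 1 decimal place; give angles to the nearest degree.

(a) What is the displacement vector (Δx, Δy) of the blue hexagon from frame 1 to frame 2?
(-2.0, 2.6)

The blue hexagon was at (9.0, 2.5) in frame 1 and (7.0, 5.1) in frame 2.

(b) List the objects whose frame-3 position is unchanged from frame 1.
the cyan pentagon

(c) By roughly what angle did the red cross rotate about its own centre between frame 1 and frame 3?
32° clockwise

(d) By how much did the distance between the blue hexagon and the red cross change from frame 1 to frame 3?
-8.2

Distance in frame 1: 9.6. Distance in frame 3: 1.4.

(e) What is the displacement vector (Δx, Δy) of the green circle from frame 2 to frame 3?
(0.4, 0.2)

The green circle was at (1.4, 3.3) in frame 2 and (1.8, 3.5) in frame 3.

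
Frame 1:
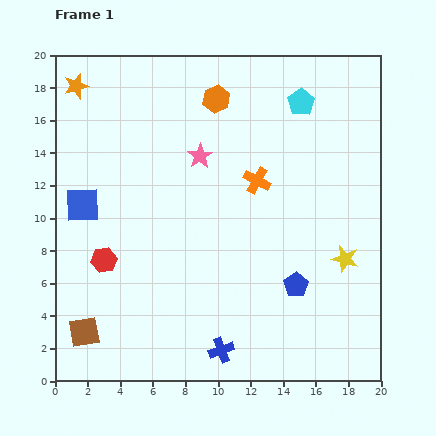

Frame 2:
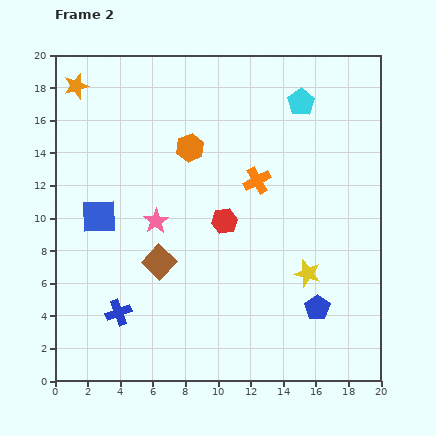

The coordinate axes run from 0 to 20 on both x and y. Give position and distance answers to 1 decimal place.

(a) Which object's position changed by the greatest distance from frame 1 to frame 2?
the red hexagon

(moved 7.8; next 6.7)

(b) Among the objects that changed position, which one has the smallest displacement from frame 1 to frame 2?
the blue square

(moved 1.2)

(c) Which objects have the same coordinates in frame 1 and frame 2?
the orange cross, the cyan pentagon, the orange star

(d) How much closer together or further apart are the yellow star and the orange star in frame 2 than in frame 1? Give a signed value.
-1.3

Distance in frame 1: 19.6. Distance in frame 2: 18.3.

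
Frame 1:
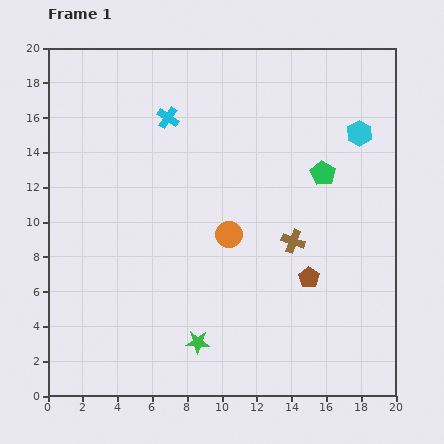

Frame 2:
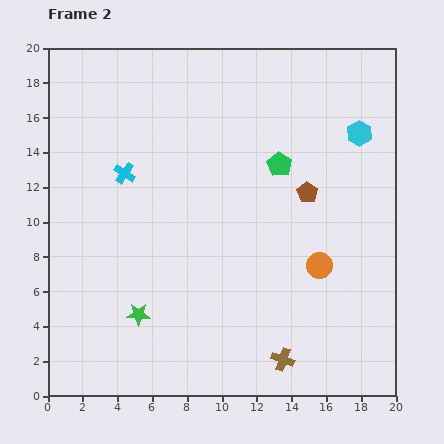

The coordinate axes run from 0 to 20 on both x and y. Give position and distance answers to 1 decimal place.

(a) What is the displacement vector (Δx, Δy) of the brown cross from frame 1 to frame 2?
(-0.6, -6.8)

The brown cross was at (14.1, 8.9) in frame 1 and (13.5, 2.1) in frame 2.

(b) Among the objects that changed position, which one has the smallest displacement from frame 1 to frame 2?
the green pentagon

(moved 2.5)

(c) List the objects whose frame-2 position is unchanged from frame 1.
the cyan hexagon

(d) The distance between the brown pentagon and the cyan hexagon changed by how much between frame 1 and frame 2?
-4.3

Distance in frame 1: 8.8. Distance in frame 2: 4.5.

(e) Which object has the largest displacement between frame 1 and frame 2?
the brown cross

(moved 6.8; next 5.5)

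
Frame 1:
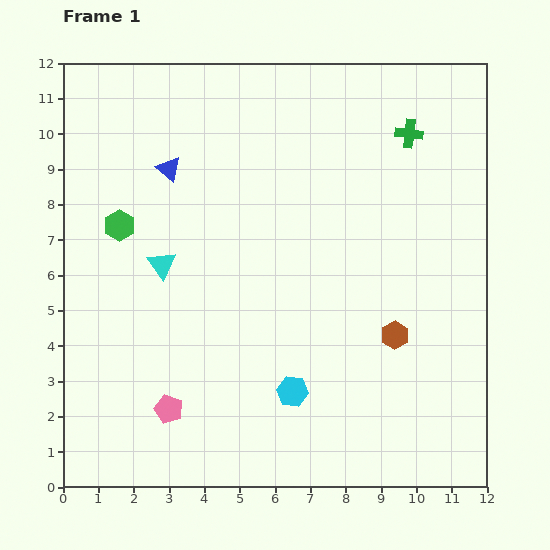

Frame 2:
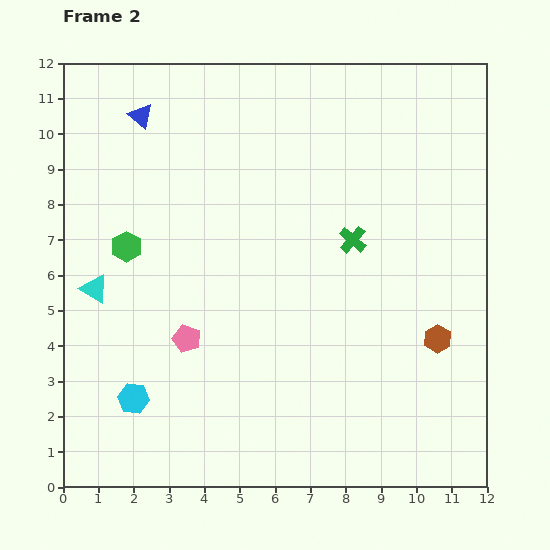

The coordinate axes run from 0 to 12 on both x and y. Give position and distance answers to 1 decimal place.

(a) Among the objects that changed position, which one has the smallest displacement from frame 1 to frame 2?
the green hexagon

(moved 0.6)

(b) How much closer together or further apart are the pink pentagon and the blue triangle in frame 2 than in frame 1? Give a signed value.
-0.4

Distance in frame 1: 6.8. Distance in frame 2: 6.4.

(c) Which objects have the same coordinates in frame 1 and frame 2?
none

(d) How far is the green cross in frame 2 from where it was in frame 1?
3.4

The green cross moved from (9.8, 10.0) to (8.2, 7.0), a distance of √(1.6² + 3.0²) ≈ 3.4.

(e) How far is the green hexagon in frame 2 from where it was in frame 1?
0.6

The green hexagon moved from (1.6, 7.4) to (1.8, 6.8), a distance of √(0.2² + 0.6²) ≈ 0.6.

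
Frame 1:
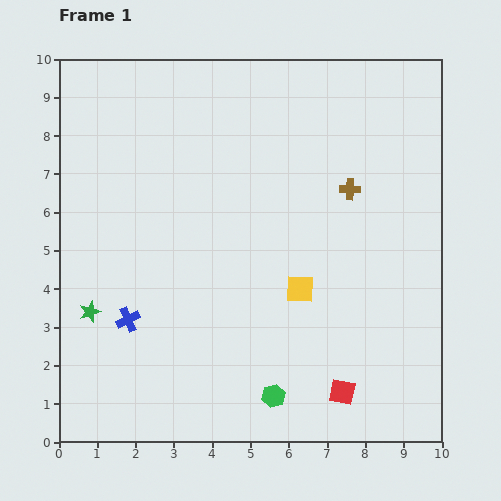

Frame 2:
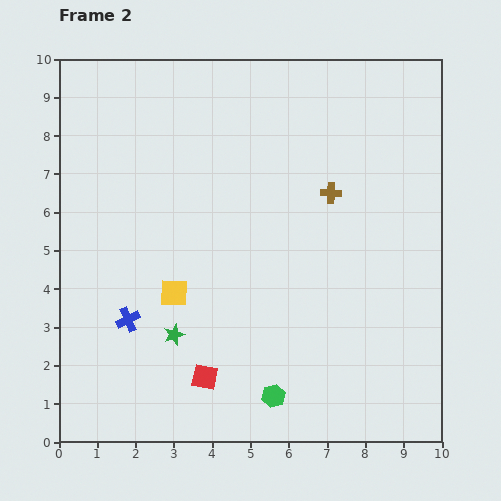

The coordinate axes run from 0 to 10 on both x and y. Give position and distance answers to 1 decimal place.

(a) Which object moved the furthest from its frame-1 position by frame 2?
the red square

(moved 3.6; next 3.3)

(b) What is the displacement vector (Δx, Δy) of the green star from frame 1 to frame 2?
(2.2, -0.6)

The green star was at (0.8, 3.4) in frame 1 and (3.0, 2.8) in frame 2.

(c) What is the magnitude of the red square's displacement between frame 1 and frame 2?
3.6

The red square moved from (7.4, 1.3) to (3.8, 1.7), a distance of √(3.6² + 0.4²) ≈ 3.6.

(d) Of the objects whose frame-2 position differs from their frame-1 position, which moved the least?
the brown cross

(moved 0.5)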